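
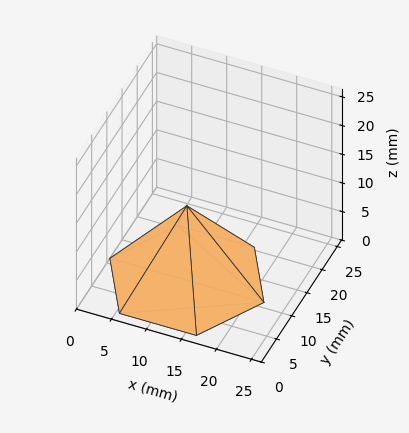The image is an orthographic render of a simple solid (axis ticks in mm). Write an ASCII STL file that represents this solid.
Reading the render: the shape is a regular 6-sided pyramid, base circumscribed radius ≈ 11 mm, apex at z ≈ 13 mm (dimensions read to the nearest mm from the axis ticks). For the STL, each face is triangulated and given an outward normal.

solid part
  facet normal 0.0000 0.0000 -1.0000
    outer loop
      vertex 5.50 20.53 0.00
      vertex 16.50 20.53 0.00
      vertex 22.00 11.00 0.00
    endloop
  endfacet
  facet normal 0.0000 0.0000 -1.0000
    outer loop
      vertex 0.00 11.00 0.00
      vertex 5.50 20.53 0.00
      vertex 22.00 11.00 0.00
    endloop
  endfacet
  facet normal 0.0000 0.0000 -1.0000
    outer loop
      vertex 5.50 1.47 0.00
      vertex 0.00 11.00 0.00
      vertex 22.00 11.00 0.00
    endloop
  endfacet
  facet normal 0.0000 0.0000 -1.0000
    outer loop
      vertex 16.50 1.47 0.00
      vertex 5.50 1.47 0.00
      vertex 22.00 11.00 0.00
    endloop
  endfacet
  facet normal 0.6986 0.4032 0.5911
    outer loop
      vertex 22.00 11.00 0.00
      vertex 16.50 20.53 0.00
      vertex 11.00 11.00 13.00
    endloop
  endfacet
  facet normal 0.0000 0.8065 0.5912
    outer loop
      vertex 16.50 20.53 0.00
      vertex 5.50 20.53 0.00
      vertex 11.00 11.00 13.00
    endloop
  endfacet
  facet normal -0.6986 0.4032 0.5911
    outer loop
      vertex 5.50 20.53 0.00
      vertex 0.00 11.00 0.00
      vertex 11.00 11.00 13.00
    endloop
  endfacet
  facet normal -0.6986 -0.4032 0.5911
    outer loop
      vertex 0.00 11.00 0.00
      vertex 5.50 1.47 0.00
      vertex 11.00 11.00 13.00
    endloop
  endfacet
  facet normal 0.0000 -0.8065 0.5912
    outer loop
      vertex 5.50 1.47 0.00
      vertex 16.50 1.47 0.00
      vertex 11.00 11.00 13.00
    endloop
  endfacet
  facet normal 0.6986 -0.4032 0.5911
    outer loop
      vertex 16.50 1.47 0.00
      vertex 22.00 11.00 0.00
      vertex 11.00 11.00 13.00
    endloop
  endfacet
endsolid part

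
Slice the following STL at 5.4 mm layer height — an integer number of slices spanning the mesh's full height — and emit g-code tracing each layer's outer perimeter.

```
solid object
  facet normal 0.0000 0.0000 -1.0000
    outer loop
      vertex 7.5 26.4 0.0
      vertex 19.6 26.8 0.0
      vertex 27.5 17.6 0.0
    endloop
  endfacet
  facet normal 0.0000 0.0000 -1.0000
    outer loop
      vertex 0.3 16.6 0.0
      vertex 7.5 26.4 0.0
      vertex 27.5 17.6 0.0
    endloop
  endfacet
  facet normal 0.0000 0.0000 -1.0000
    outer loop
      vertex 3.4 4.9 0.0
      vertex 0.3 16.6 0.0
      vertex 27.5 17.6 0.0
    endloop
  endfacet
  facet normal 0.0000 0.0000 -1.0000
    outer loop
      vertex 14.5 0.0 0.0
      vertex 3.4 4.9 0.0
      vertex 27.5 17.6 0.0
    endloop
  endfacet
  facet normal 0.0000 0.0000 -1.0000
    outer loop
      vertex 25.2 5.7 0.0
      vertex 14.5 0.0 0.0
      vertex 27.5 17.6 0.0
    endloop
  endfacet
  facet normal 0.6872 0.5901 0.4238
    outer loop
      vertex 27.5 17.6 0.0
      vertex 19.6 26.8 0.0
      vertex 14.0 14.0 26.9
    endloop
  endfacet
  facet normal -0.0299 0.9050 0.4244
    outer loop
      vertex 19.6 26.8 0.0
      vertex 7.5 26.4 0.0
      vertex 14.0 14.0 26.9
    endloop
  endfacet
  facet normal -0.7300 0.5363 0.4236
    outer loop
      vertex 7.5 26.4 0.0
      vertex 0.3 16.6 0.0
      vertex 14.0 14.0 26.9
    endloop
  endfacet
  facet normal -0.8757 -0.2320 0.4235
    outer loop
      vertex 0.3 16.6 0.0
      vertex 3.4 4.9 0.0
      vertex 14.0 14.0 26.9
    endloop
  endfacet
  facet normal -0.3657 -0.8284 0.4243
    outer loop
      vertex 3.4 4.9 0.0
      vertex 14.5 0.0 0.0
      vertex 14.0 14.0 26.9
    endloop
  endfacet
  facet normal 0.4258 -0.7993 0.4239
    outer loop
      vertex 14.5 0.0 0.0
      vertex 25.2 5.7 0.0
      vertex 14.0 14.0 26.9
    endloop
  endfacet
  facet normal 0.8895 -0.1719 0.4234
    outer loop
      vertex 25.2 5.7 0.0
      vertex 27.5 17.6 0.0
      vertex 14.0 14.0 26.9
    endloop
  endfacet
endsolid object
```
; perimeter-only toolpath
G21 ; units = mm
G90 ; absolute positioning
G28 ; home
; layer 1
G0 Z5.4
G0 X24.8 Y16.9
G1 X18.5 Y24.2
G1 X8.8 Y23.9
G1 X3.0 Y16.1
G1 X5.5 Y6.7
G1 X14.4 Y2.8
G1 X23.0 Y7.4
G1 X24.8 Y16.9
; layer 2
G0 Z10.8
G0 X22.1 Y16.2
G1 X17.4 Y21.7
G1 X10.1 Y21.4
G1 X5.8 Y15.6
G1 X7.6 Y8.5
G1 X14.3 Y5.6
G1 X20.7 Y9.0
G1 X22.1 Y16.2
; layer 3
G0 Z16.1
G0 X19.4 Y15.4
G1 X16.2 Y19.1
G1 X11.4 Y19.0
G1 X8.5 Y15.0
G1 X9.8 Y10.4
G1 X14.2 Y8.4
G1 X18.5 Y10.7
G1 X19.4 Y15.4
; layer 4
G0 Z21.5
G0 X16.7 Y14.7
G1 X15.1 Y16.6
G1 X12.7 Y16.5
G1 X11.3 Y14.5
G1 X11.9 Y12.2
G1 X14.1 Y11.2
G1 X16.2 Y12.3
G1 X16.7 Y14.7
M2 ; end

The solid is a regular 7-sided pyramid, base circumscribed radius ≈ 14 mm, apex at z ≈ 26.9 mm. Slicing at Δz = 5.4 mm — 5 equal slices spanning the solid's height, so layer i sits at z = i·h/5 — gives 4 non-empty perimeters. Each is a 7-segment closed polygon; G0 lifts to the layer z and rapids to the start vertex, then G1 traces the edges. The cross-section shrinks linearly with z (the slice at the apex is degenerate and omitted).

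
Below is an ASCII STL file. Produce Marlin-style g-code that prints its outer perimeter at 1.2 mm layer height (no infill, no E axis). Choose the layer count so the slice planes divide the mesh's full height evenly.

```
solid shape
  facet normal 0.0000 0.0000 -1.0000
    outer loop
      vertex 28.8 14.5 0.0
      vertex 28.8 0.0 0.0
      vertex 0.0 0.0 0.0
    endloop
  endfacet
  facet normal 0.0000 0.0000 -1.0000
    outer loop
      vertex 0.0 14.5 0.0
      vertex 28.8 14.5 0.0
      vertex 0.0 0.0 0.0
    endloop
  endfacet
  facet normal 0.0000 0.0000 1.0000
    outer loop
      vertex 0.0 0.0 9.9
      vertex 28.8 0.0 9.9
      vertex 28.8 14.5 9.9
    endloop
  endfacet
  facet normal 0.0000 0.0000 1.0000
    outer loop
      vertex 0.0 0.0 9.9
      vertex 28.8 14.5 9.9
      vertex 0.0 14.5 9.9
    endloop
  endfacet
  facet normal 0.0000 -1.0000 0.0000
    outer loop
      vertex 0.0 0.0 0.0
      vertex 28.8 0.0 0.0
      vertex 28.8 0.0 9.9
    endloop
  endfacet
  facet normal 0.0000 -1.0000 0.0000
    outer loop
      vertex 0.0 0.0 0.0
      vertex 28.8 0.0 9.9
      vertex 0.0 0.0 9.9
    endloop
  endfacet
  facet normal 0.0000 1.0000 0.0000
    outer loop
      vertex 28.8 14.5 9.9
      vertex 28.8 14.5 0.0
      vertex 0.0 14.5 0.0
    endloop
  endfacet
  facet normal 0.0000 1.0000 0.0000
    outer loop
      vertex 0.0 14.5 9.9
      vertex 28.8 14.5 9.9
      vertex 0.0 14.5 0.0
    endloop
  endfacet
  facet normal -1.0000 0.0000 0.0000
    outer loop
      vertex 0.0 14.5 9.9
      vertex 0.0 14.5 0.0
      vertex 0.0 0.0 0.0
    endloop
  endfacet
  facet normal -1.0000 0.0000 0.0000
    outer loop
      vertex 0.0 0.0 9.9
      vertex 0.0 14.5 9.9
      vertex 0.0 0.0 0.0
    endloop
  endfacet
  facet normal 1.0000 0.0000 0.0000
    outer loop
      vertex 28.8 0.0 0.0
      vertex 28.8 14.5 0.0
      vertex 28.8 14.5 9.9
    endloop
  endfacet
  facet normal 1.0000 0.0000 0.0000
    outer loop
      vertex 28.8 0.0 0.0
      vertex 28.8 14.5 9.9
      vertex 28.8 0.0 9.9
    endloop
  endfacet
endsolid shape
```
; perimeter-only toolpath
G21 ; units = mm
G90 ; absolute positioning
G28 ; home
; layer 1
G0 Z1.2
G0 X0.0 Y0.0
G1 X28.8 Y0.0
G1 X28.8 Y14.5
G1 X0.0 Y14.5
G1 X0.0 Y0.0
; layer 2
G0 Z2.5
G0 X0.0 Y0.0
G1 X28.8 Y0.0
G1 X28.8 Y14.5
G1 X0.0 Y14.5
G1 X0.0 Y0.0
; layer 3
G0 Z3.7
G0 X0.0 Y0.0
G1 X28.8 Y0.0
G1 X28.8 Y14.5
G1 X0.0 Y14.5
G1 X0.0 Y0.0
; layer 4
G0 Z5.0
G0 X0.0 Y0.0
G1 X28.8 Y0.0
G1 X28.8 Y14.5
G1 X0.0 Y14.5
G1 X0.0 Y0.0
; layer 5
G0 Z6.2
G0 X0.0 Y0.0
G1 X28.8 Y0.0
G1 X28.8 Y14.5
G1 X0.0 Y14.5
G1 X0.0 Y0.0
; layer 6
G0 Z7.4
G0 X0.0 Y0.0
G1 X28.8 Y0.0
G1 X28.8 Y14.5
G1 X0.0 Y14.5
G1 X0.0 Y0.0
; layer 7
G0 Z8.7
G0 X0.0 Y0.0
G1 X28.8 Y0.0
G1 X28.8 Y14.5
G1 X0.0 Y14.5
G1 X0.0 Y0.0
; layer 8
G0 Z9.9
G0 X0.0 Y0.0
G1 X28.8 Y0.0
G1 X28.8 Y14.5
G1 X0.0 Y14.5
G1 X0.0 Y0.0
M2 ; end

The solid is a rectangular box, roughly 28.8 × 14.5 mm footprint and 9.9 mm tall. Slicing at Δz = 1.2 mm — 8 equal slices spanning the solid's height, so layer i sits at z = i·h/8 — gives 8 non-empty perimeters. Each is a 4-segment closed polygon; G0 lifts to the layer z and rapids to the start vertex, then G1 traces the edges.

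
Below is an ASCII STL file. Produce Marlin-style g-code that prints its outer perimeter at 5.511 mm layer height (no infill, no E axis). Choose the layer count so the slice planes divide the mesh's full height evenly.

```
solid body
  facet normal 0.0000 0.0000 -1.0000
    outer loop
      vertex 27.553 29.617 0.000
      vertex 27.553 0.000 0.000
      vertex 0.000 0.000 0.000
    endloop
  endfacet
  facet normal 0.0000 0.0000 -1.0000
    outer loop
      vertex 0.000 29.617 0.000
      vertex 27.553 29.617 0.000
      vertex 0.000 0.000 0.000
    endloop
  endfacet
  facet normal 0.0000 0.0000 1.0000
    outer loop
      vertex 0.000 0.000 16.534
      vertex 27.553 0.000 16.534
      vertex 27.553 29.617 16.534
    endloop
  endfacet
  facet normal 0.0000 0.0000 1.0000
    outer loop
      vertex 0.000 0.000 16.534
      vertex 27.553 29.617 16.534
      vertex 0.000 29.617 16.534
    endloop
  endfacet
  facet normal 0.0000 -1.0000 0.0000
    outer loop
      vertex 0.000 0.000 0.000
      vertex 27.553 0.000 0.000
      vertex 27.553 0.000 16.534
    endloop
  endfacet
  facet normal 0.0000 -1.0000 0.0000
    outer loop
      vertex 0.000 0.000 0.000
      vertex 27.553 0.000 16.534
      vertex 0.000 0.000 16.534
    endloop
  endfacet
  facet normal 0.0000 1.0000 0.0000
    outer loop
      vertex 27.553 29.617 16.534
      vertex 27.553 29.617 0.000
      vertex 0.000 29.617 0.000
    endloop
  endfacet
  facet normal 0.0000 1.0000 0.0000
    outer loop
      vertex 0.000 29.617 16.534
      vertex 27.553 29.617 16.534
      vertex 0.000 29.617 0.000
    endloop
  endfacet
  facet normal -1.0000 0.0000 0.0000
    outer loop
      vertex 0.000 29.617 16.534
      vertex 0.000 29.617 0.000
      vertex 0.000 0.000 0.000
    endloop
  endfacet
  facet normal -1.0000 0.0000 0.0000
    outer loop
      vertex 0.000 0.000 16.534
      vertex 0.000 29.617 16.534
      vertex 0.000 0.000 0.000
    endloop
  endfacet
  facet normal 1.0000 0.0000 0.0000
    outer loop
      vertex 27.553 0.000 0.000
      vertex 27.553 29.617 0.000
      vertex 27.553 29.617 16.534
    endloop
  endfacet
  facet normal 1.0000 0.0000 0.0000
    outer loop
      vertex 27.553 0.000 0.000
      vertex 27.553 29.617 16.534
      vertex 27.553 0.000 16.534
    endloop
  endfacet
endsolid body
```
; perimeter-only toolpath
G21 ; units = mm
G90 ; absolute positioning
G28 ; home
; layer 1
G0 Z5.511
G0 X0.000 Y0.000
G1 X27.553 Y0.000
G1 X27.553 Y29.617
G1 X0.000 Y29.617
G1 X0.000 Y0.000
; layer 2
G0 Z11.023
G0 X0.000 Y0.000
G1 X27.553 Y0.000
G1 X27.553 Y29.617
G1 X0.000 Y29.617
G1 X0.000 Y0.000
; layer 3
G0 Z16.534
G0 X0.000 Y0.000
G1 X27.553 Y0.000
G1 X27.553 Y29.617
G1 X0.000 Y29.617
G1 X0.000 Y0.000
M2 ; end

The solid is a rectangular box, roughly 27.6 × 29.6 mm footprint and 16.5 mm tall. Slicing at Δz = 5.511 mm — 3 equal slices spanning the solid's height, so layer i sits at z = i·h/3 — gives 3 non-empty perimeters. Each is a 4-segment closed polygon; G0 lifts to the layer z and rapids to the start vertex, then G1 traces the edges.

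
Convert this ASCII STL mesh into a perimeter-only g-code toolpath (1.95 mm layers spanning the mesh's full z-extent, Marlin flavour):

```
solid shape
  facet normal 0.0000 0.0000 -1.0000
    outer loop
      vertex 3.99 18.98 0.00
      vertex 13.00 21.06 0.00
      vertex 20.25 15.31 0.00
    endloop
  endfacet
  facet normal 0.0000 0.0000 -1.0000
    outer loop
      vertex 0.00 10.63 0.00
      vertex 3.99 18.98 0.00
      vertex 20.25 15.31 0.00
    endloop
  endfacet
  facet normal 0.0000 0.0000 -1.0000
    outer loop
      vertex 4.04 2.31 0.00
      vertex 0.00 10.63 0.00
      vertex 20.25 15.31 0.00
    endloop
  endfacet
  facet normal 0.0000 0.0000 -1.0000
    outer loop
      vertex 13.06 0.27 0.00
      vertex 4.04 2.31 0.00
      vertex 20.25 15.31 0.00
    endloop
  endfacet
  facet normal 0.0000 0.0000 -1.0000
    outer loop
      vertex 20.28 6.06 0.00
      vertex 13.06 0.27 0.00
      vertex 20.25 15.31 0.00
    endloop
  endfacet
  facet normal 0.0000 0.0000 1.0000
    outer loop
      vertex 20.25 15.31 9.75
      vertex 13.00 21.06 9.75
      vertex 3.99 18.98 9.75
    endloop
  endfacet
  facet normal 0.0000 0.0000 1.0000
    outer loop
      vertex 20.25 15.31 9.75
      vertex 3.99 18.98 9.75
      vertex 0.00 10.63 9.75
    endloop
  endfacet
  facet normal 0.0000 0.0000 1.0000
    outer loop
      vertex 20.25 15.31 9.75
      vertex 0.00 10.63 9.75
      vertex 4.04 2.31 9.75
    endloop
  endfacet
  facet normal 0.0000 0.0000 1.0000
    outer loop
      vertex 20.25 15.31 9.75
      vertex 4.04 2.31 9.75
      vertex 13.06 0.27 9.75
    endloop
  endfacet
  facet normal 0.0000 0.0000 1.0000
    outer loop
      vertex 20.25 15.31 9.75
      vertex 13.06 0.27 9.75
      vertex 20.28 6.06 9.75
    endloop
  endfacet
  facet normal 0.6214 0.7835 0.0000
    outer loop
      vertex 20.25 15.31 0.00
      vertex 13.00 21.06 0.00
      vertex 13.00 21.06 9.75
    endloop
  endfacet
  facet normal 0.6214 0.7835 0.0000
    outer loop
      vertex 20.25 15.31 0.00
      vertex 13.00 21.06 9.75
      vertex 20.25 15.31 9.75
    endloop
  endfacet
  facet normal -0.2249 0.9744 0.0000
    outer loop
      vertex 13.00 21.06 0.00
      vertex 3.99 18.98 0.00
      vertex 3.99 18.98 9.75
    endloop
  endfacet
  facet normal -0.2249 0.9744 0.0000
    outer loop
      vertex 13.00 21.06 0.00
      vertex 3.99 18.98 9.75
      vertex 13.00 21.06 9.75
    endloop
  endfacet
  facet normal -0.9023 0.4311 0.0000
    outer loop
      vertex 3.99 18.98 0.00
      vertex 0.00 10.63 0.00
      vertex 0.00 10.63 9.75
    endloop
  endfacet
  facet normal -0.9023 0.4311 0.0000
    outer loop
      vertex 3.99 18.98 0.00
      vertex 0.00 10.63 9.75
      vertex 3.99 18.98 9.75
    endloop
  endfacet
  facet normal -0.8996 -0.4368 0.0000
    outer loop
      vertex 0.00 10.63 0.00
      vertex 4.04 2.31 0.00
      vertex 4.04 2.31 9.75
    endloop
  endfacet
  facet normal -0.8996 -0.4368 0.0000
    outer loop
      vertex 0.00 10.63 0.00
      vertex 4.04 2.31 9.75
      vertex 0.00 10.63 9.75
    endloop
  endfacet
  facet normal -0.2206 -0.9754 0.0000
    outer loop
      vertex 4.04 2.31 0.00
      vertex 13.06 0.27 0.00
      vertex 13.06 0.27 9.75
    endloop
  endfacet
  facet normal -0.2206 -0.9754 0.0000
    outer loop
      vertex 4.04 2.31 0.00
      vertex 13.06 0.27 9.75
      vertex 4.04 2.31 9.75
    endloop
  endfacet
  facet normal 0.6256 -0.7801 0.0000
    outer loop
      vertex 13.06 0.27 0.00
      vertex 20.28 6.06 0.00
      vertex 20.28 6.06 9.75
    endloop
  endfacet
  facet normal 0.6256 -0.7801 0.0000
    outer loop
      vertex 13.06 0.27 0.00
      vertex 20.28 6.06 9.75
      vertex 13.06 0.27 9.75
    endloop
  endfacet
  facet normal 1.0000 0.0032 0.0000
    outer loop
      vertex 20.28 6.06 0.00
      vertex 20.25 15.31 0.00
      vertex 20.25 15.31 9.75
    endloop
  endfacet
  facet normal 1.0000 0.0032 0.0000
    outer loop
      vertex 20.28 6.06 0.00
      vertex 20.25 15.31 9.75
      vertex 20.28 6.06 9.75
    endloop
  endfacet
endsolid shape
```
; perimeter-only toolpath
G21 ; units = mm
G90 ; absolute positioning
G28 ; home
; layer 1
G0 Z1.95
G0 X20.25 Y15.31
G1 X13.00 Y21.06
G1 X3.99 Y18.98
G1 X0.00 Y10.63
G1 X4.04 Y2.31
G1 X13.06 Y0.27
G1 X20.28 Y6.06
G1 X20.25 Y15.31
; layer 2
G0 Z3.90
G0 X20.25 Y15.31
G1 X13.00 Y21.06
G1 X3.99 Y18.98
G1 X0.00 Y10.63
G1 X4.04 Y2.31
G1 X13.06 Y0.27
G1 X20.28 Y6.06
G1 X20.25 Y15.31
; layer 3
G0 Z5.85
G0 X20.25 Y15.31
G1 X13.00 Y21.06
G1 X3.99 Y18.98
G1 X0.00 Y10.63
G1 X4.04 Y2.31
G1 X13.06 Y0.27
G1 X20.28 Y6.06
G1 X20.25 Y15.31
; layer 4
G0 Z7.80
G0 X20.25 Y15.31
G1 X13.00 Y21.06
G1 X3.99 Y18.98
G1 X0.00 Y10.63
G1 X4.04 Y2.31
G1 X13.06 Y0.27
G1 X20.28 Y6.06
G1 X20.25 Y15.31
; layer 5
G0 Z9.75
G0 X20.25 Y15.31
G1 X13.00 Y21.06
G1 X3.99 Y18.98
G1 X0.00 Y10.63
G1 X4.04 Y2.31
G1 X13.06 Y0.27
G1 X20.28 Y6.06
G1 X20.25 Y15.31
M2 ; end

The solid is a regular 7-sided prism (a cylinder approximated with 7 flat sides), circumscribed radius ≈ 10.7 mm, height ≈ 9.75 mm. Slicing at Δz = 1.95 mm — 5 equal slices spanning the solid's height, so layer i sits at z = i·h/5 — gives 5 non-empty perimeters. Each is a 7-segment closed polygon; G0 lifts to the layer z and rapids to the start vertex, then G1 traces the edges.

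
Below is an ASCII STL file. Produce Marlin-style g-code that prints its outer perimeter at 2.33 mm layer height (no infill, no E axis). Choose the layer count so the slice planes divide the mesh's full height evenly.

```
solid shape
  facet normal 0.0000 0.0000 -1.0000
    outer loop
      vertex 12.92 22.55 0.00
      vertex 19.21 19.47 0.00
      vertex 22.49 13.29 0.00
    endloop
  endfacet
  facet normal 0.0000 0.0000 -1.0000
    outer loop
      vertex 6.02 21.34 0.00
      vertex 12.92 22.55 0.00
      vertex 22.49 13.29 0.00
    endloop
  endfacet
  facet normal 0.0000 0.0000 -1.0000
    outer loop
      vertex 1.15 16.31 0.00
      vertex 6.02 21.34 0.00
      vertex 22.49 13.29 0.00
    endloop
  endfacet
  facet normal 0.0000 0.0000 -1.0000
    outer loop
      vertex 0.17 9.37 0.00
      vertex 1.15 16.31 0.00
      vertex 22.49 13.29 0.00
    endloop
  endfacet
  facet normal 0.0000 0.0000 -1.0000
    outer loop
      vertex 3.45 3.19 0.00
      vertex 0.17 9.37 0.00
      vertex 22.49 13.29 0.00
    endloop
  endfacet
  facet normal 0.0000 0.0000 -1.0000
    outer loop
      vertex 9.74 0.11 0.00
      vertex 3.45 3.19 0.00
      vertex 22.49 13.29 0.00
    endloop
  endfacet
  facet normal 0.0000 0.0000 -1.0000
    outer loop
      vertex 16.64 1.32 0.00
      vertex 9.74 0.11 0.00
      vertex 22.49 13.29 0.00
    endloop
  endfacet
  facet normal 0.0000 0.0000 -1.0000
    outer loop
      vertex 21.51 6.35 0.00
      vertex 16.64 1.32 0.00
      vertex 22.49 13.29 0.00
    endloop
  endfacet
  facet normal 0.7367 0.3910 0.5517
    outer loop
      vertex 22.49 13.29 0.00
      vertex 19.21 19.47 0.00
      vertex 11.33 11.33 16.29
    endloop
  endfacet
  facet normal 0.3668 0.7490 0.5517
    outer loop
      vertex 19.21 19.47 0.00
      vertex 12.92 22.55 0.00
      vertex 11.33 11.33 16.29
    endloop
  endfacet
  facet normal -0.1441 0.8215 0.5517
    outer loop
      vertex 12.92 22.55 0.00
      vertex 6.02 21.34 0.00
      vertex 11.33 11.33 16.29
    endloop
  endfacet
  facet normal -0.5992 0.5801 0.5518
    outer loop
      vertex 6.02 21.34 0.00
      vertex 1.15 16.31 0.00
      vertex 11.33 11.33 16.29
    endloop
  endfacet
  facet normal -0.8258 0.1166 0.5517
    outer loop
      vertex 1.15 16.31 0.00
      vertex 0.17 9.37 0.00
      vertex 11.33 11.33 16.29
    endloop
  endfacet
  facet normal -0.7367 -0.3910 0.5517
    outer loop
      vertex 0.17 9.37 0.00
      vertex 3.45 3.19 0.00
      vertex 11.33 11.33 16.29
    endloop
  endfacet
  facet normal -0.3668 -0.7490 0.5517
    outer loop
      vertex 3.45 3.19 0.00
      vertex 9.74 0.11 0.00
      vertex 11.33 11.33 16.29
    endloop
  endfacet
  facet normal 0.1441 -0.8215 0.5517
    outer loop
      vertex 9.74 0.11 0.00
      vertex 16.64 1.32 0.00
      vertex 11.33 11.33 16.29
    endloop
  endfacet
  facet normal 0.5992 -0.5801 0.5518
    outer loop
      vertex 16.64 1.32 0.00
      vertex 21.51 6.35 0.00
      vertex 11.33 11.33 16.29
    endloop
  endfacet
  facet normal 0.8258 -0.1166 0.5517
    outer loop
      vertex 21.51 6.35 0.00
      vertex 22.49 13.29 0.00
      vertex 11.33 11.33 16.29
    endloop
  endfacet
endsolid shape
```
; perimeter-only toolpath
G21 ; units = mm
G90 ; absolute positioning
G28 ; home
; layer 1
G0 Z2.33
G0 X20.90 Y13.01
G1 X18.08 Y18.31
G1 X12.69 Y20.95
G1 X6.78 Y19.91
G1 X2.60 Y15.60
G1 X1.76 Y9.65
G1 X4.58 Y4.35
G1 X9.97 Y1.71
G1 X15.88 Y2.75
G1 X20.06 Y7.06
G1 X20.90 Y13.01
; layer 2
G0 Z4.65
G0 X19.30 Y12.73
G1 X16.96 Y17.14
G1 X12.47 Y19.34
G1 X7.54 Y18.48
G1 X4.06 Y14.89
G1 X3.36 Y9.93
G1 X5.70 Y5.52
G1 X10.19 Y3.32
G1 X15.12 Y4.18
G1 X18.60 Y7.77
G1 X19.30 Y12.73
; layer 3
G0 Z6.98
G0 X17.71 Y12.45
G1 X15.83 Y15.98
G1 X12.24 Y17.74
G1 X8.30 Y17.05
G1 X5.51 Y14.18
G1 X4.95 Y10.21
G1 X6.83 Y6.68
G1 X10.42 Y4.92
G1 X14.36 Y5.61
G1 X17.15 Y8.48
G1 X17.71 Y12.45
; layer 4
G0 Z9.31
G0 X16.11 Y12.17
G1 X14.71 Y14.82
G1 X12.01 Y16.14
G1 X9.05 Y15.62
G1 X6.97 Y13.46
G1 X6.55 Y10.49
G1 X7.95 Y7.84
G1 X10.65 Y6.52
G1 X13.61 Y7.04
G1 X15.69 Y9.20
G1 X16.11 Y12.17
; layer 5
G0 Z11.64
G0 X14.52 Y11.89
G1 X13.58 Y13.66
G1 X11.78 Y14.54
G1 X9.81 Y14.19
G1 X8.42 Y12.75
G1 X8.14 Y10.77
G1 X9.08 Y9.00
G1 X10.88 Y8.12
G1 X12.85 Y8.47
G1 X14.24 Y9.91
G1 X14.52 Y11.89
; layer 6
G0 Z13.96
G0 X12.92 Y11.61
G1 X12.46 Y12.49
G1 X11.56 Y12.93
G1 X10.57 Y12.76
G1 X9.88 Y12.04
G1 X9.74 Y11.05
G1 X10.20 Y10.17
G1 X11.10 Y9.73
G1 X12.09 Y9.90
G1 X12.78 Y10.62
G1 X12.92 Y11.61
M2 ; end

The solid is a regular 10-sided pyramid, base circumscribed radius ≈ 11.3 mm, apex at z ≈ 16.3 mm. Slicing at Δz = 2.33 mm — 7 equal slices spanning the solid's height, so layer i sits at z = i·h/7 — gives 6 non-empty perimeters. Each is a 10-segment closed polygon; G0 lifts to the layer z and rapids to the start vertex, then G1 traces the edges. The cross-section shrinks linearly with z (the slice at the apex is degenerate and omitted).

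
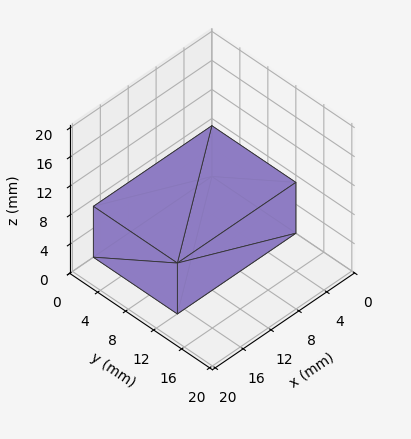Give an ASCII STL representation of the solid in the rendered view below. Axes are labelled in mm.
Reading the render: the shape is a rectangular box, roughly 17 × 12 mm footprint and 7 mm tall (dimensions read to the nearest mm from the axis ticks). For the STL, each face is triangulated and given an outward normal.

solid part
  facet normal 0.0000 0.0000 -1.0000
    outer loop
      vertex 17.00 12.00 0.00
      vertex 17.00 0.00 0.00
      vertex 0.00 0.00 0.00
    endloop
  endfacet
  facet normal 0.0000 0.0000 -1.0000
    outer loop
      vertex 0.00 12.00 0.00
      vertex 17.00 12.00 0.00
      vertex 0.00 0.00 0.00
    endloop
  endfacet
  facet normal 0.0000 0.0000 1.0000
    outer loop
      vertex 0.00 0.00 7.00
      vertex 17.00 0.00 7.00
      vertex 17.00 12.00 7.00
    endloop
  endfacet
  facet normal 0.0000 0.0000 1.0000
    outer loop
      vertex 0.00 0.00 7.00
      vertex 17.00 12.00 7.00
      vertex 0.00 12.00 7.00
    endloop
  endfacet
  facet normal 0.0000 -1.0000 0.0000
    outer loop
      vertex 0.00 0.00 0.00
      vertex 17.00 0.00 0.00
      vertex 17.00 0.00 7.00
    endloop
  endfacet
  facet normal 0.0000 -1.0000 0.0000
    outer loop
      vertex 0.00 0.00 0.00
      vertex 17.00 0.00 7.00
      vertex 0.00 0.00 7.00
    endloop
  endfacet
  facet normal 0.0000 1.0000 0.0000
    outer loop
      vertex 17.00 12.00 7.00
      vertex 17.00 12.00 0.00
      vertex 0.00 12.00 0.00
    endloop
  endfacet
  facet normal 0.0000 1.0000 0.0000
    outer loop
      vertex 0.00 12.00 7.00
      vertex 17.00 12.00 7.00
      vertex 0.00 12.00 0.00
    endloop
  endfacet
  facet normal -1.0000 0.0000 0.0000
    outer loop
      vertex 0.00 12.00 7.00
      vertex 0.00 12.00 0.00
      vertex 0.00 0.00 0.00
    endloop
  endfacet
  facet normal -1.0000 0.0000 0.0000
    outer loop
      vertex 0.00 0.00 7.00
      vertex 0.00 12.00 7.00
      vertex 0.00 0.00 0.00
    endloop
  endfacet
  facet normal 1.0000 0.0000 0.0000
    outer loop
      vertex 17.00 0.00 0.00
      vertex 17.00 12.00 0.00
      vertex 17.00 12.00 7.00
    endloop
  endfacet
  facet normal 1.0000 0.0000 0.0000
    outer loop
      vertex 17.00 0.00 0.00
      vertex 17.00 12.00 7.00
      vertex 17.00 0.00 7.00
    endloop
  endfacet
endsolid part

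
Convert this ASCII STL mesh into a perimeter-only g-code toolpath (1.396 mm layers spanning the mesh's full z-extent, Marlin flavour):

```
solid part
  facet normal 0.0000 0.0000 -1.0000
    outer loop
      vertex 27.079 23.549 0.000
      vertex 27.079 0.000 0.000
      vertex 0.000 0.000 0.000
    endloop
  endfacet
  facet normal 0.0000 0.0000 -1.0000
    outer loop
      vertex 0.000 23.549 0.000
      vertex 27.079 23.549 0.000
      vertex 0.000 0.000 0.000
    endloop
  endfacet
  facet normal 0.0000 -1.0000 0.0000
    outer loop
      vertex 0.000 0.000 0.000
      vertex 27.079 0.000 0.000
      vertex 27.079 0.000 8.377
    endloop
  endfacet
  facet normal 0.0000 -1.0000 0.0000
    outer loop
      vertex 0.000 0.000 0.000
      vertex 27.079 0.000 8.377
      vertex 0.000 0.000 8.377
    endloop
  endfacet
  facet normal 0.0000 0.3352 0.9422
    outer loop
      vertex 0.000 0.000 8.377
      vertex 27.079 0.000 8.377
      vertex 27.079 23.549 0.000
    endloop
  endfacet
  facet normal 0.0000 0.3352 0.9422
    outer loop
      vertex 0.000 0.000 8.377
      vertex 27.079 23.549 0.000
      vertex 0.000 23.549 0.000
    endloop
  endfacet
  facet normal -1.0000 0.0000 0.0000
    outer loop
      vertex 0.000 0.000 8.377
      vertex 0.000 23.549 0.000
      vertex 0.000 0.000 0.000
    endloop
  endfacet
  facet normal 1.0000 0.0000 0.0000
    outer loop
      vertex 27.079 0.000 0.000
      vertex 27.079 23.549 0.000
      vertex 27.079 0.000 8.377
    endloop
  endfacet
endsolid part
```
; perimeter-only toolpath
G21 ; units = mm
G90 ; absolute positioning
G28 ; home
; layer 1
G0 Z1.396
G0 X0.000 Y0.000
G1 X27.079 Y0.000
G1 X27.079 Y19.624
G1 X0.000 Y19.624
G1 X0.000 Y0.000
; layer 2
G0 Z2.792
G0 X0.000 Y0.000
G1 X27.079 Y0.000
G1 X27.079 Y15.699
G1 X0.000 Y15.699
G1 X0.000 Y0.000
; layer 3
G0 Z4.189
G0 X0.000 Y0.000
G1 X27.079 Y0.000
G1 X27.079 Y11.774
G1 X0.000 Y11.774
G1 X0.000 Y0.000
; layer 4
G0 Z5.585
G0 X0.000 Y0.000
G1 X27.079 Y0.000
G1 X27.079 Y7.850
G1 X0.000 Y7.850
G1 X0.000 Y0.000
; layer 5
G0 Z6.981
G0 X0.000 Y0.000
G1 X27.079 Y0.000
G1 X27.079 Y3.925
G1 X0.000 Y3.925
G1 X0.000 Y0.000
M2 ; end

The solid is a wedge (ramp): 27.1 × 23.5 mm base, rising to 8.38 mm along the y=0 edge and sloping linearly to z=0 at y=23.5. Slicing at Δz = 1.396 mm — 6 equal slices spanning the solid's height, so layer i sits at z = i·h/6 — gives 5 non-empty perimeters. Each is a 4-segment closed polygon; G0 lifts to the layer z and rapids to the start vertex, then G1 traces the edges. The cross-section shrinks linearly with z (the slice at the apex is degenerate and omitted).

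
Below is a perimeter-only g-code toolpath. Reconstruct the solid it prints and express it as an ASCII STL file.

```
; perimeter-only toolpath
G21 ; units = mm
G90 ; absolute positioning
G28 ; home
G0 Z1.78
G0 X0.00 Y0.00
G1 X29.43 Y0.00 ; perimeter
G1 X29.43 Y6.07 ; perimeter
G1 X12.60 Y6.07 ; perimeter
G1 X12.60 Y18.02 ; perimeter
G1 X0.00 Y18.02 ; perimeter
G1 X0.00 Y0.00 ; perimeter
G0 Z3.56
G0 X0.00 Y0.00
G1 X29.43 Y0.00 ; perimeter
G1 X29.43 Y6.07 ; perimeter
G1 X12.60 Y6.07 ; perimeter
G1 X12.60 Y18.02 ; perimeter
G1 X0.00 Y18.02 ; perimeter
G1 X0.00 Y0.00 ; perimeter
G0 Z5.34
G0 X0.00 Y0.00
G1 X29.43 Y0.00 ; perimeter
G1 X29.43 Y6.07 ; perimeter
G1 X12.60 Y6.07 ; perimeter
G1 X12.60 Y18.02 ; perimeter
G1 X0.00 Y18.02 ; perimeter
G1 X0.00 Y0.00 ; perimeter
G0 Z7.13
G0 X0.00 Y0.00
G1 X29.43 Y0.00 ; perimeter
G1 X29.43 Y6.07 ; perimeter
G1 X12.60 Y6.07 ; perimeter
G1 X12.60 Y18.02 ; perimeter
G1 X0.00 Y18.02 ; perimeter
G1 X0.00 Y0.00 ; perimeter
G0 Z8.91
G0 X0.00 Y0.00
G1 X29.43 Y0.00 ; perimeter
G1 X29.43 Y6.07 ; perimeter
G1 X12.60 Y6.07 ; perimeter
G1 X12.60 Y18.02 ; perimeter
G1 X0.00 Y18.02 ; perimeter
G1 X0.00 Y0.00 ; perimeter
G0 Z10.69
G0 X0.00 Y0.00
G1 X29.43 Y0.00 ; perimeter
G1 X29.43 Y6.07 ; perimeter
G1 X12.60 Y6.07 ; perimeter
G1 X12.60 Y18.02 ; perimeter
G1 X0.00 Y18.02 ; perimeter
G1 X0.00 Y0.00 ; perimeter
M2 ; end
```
solid part
  facet normal 0.0000 0.0000 -1.0000
    outer loop
      vertex 29.43 6.07 0.00
      vertex 29.43 0.00 0.00
      vertex 0.00 0.00 0.00
    endloop
  endfacet
  facet normal 0.0000 0.0000 -1.0000
    outer loop
      vertex 12.60 6.07 0.00
      vertex 29.43 6.07 0.00
      vertex 0.00 0.00 0.00
    endloop
  endfacet
  facet normal 0.0000 0.0000 -1.0000
    outer loop
      vertex 12.60 18.02 0.00
      vertex 12.60 6.07 0.00
      vertex 0.00 0.00 0.00
    endloop
  endfacet
  facet normal 0.0000 0.0000 -1.0000
    outer loop
      vertex 0.00 18.02 0.00
      vertex 12.60 18.02 0.00
      vertex 0.00 0.00 0.00
    endloop
  endfacet
  facet normal 0.0000 0.0000 1.0000
    outer loop
      vertex 0.00 0.00 10.69
      vertex 29.43 0.00 10.69
      vertex 29.43 6.07 10.69
    endloop
  endfacet
  facet normal 0.0000 0.0000 1.0000
    outer loop
      vertex 0.00 0.00 10.69
      vertex 29.43 6.07 10.69
      vertex 12.60 6.07 10.69
    endloop
  endfacet
  facet normal 0.0000 0.0000 1.0000
    outer loop
      vertex 0.00 0.00 10.69
      vertex 12.60 6.07 10.69
      vertex 12.60 18.02 10.69
    endloop
  endfacet
  facet normal 0.0000 0.0000 1.0000
    outer loop
      vertex 0.00 0.00 10.69
      vertex 12.60 18.02 10.69
      vertex 0.00 18.02 10.69
    endloop
  endfacet
  facet normal 0.0000 -1.0000 0.0000
    outer loop
      vertex 0.00 0.00 0.00
      vertex 29.43 0.00 0.00
      vertex 29.43 0.00 10.69
    endloop
  endfacet
  facet normal 0.0000 -1.0000 0.0000
    outer loop
      vertex 0.00 0.00 0.00
      vertex 29.43 0.00 10.69
      vertex 0.00 0.00 10.69
    endloop
  endfacet
  facet normal 1.0000 0.0000 0.0000
    outer loop
      vertex 29.43 0.00 0.00
      vertex 29.43 6.07 0.00
      vertex 29.43 6.07 10.69
    endloop
  endfacet
  facet normal 1.0000 0.0000 0.0000
    outer loop
      vertex 29.43 0.00 0.00
      vertex 29.43 6.07 10.69
      vertex 29.43 0.00 10.69
    endloop
  endfacet
  facet normal 0.0000 1.0000 0.0000
    outer loop
      vertex 29.43 6.07 0.00
      vertex 12.60 6.07 0.00
      vertex 12.60 6.07 10.69
    endloop
  endfacet
  facet normal 0.0000 1.0000 0.0000
    outer loop
      vertex 29.43 6.07 0.00
      vertex 12.60 6.07 10.69
      vertex 29.43 6.07 10.69
    endloop
  endfacet
  facet normal 1.0000 0.0000 0.0000
    outer loop
      vertex 12.60 6.07 0.00
      vertex 12.60 18.02 0.00
      vertex 12.60 18.02 10.69
    endloop
  endfacet
  facet normal 1.0000 0.0000 0.0000
    outer loop
      vertex 12.60 6.07 0.00
      vertex 12.60 18.02 10.69
      vertex 12.60 6.07 10.69
    endloop
  endfacet
  facet normal 0.0000 1.0000 0.0000
    outer loop
      vertex 12.60 18.02 0.00
      vertex 0.00 18.02 0.00
      vertex 0.00 18.02 10.69
    endloop
  endfacet
  facet normal 0.0000 1.0000 0.0000
    outer loop
      vertex 12.60 18.02 0.00
      vertex 0.00 18.02 10.69
      vertex 12.60 18.02 10.69
    endloop
  endfacet
  facet normal -1.0000 0.0000 0.0000
    outer loop
      vertex 0.00 18.02 0.00
      vertex 0.00 0.00 0.00
      vertex 0.00 0.00 10.69
    endloop
  endfacet
  facet normal -1.0000 0.0000 0.0000
    outer loop
      vertex 0.00 18.02 0.00
      vertex 0.00 0.00 10.69
      vertex 0.00 18.02 10.69
    endloop
  endfacet
endsolid part

The G0 Z moves step by Δz≈1.78 mm. Every layer's G1 loop is the same polygon, so the solid is a straight extrusion of it from z=0 to z≈10.7. Closing with flat bottom and top caps and triangulating gives 20 facets — an L-shaped prism: outer 29.4 × 18 mm, arm thicknesses ≈ 6.07 mm (horizontal) and 12.6 mm (vertical), extruded 10.7 mm in z.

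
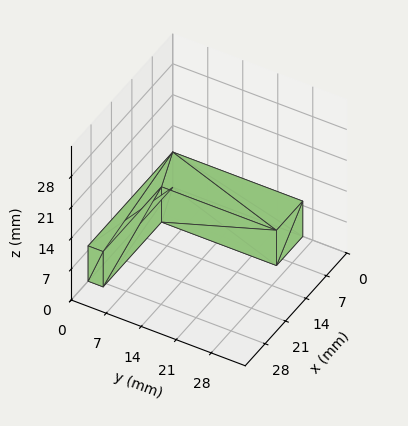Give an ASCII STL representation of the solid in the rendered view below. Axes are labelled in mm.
Reading the render: the shape is an L-shaped prism: outer 29 × 26 mm, arm thicknesses ≈ 3 mm (horizontal) and 9 mm (vertical), extruded 8 mm in z (dimensions read to the nearest mm from the axis ticks). For the STL, each face is triangulated and given an outward normal.

solid part
  facet normal 0.0000 0.0000 -1.0000
    outer loop
      vertex 29.00 3.00 0.00
      vertex 29.00 0.00 0.00
      vertex 0.00 0.00 0.00
    endloop
  endfacet
  facet normal 0.0000 0.0000 -1.0000
    outer loop
      vertex 9.00 3.00 0.00
      vertex 29.00 3.00 0.00
      vertex 0.00 0.00 0.00
    endloop
  endfacet
  facet normal 0.0000 0.0000 -1.0000
    outer loop
      vertex 9.00 26.00 0.00
      vertex 9.00 3.00 0.00
      vertex 0.00 0.00 0.00
    endloop
  endfacet
  facet normal 0.0000 0.0000 -1.0000
    outer loop
      vertex 0.00 26.00 0.00
      vertex 9.00 26.00 0.00
      vertex 0.00 0.00 0.00
    endloop
  endfacet
  facet normal 0.0000 0.0000 1.0000
    outer loop
      vertex 0.00 0.00 8.00
      vertex 29.00 0.00 8.00
      vertex 29.00 3.00 8.00
    endloop
  endfacet
  facet normal 0.0000 0.0000 1.0000
    outer loop
      vertex 0.00 0.00 8.00
      vertex 29.00 3.00 8.00
      vertex 9.00 3.00 8.00
    endloop
  endfacet
  facet normal 0.0000 0.0000 1.0000
    outer loop
      vertex 0.00 0.00 8.00
      vertex 9.00 3.00 8.00
      vertex 9.00 26.00 8.00
    endloop
  endfacet
  facet normal 0.0000 0.0000 1.0000
    outer loop
      vertex 0.00 0.00 8.00
      vertex 9.00 26.00 8.00
      vertex 0.00 26.00 8.00
    endloop
  endfacet
  facet normal 0.0000 -1.0000 0.0000
    outer loop
      vertex 0.00 0.00 0.00
      vertex 29.00 0.00 0.00
      vertex 29.00 0.00 8.00
    endloop
  endfacet
  facet normal 0.0000 -1.0000 0.0000
    outer loop
      vertex 0.00 0.00 0.00
      vertex 29.00 0.00 8.00
      vertex 0.00 0.00 8.00
    endloop
  endfacet
  facet normal 1.0000 0.0000 0.0000
    outer loop
      vertex 29.00 0.00 0.00
      vertex 29.00 3.00 0.00
      vertex 29.00 3.00 8.00
    endloop
  endfacet
  facet normal 1.0000 0.0000 0.0000
    outer loop
      vertex 29.00 0.00 0.00
      vertex 29.00 3.00 8.00
      vertex 29.00 0.00 8.00
    endloop
  endfacet
  facet normal 0.0000 1.0000 0.0000
    outer loop
      vertex 29.00 3.00 0.00
      vertex 9.00 3.00 0.00
      vertex 9.00 3.00 8.00
    endloop
  endfacet
  facet normal 0.0000 1.0000 0.0000
    outer loop
      vertex 29.00 3.00 0.00
      vertex 9.00 3.00 8.00
      vertex 29.00 3.00 8.00
    endloop
  endfacet
  facet normal 1.0000 0.0000 0.0000
    outer loop
      vertex 9.00 3.00 0.00
      vertex 9.00 26.00 0.00
      vertex 9.00 26.00 8.00
    endloop
  endfacet
  facet normal 1.0000 0.0000 0.0000
    outer loop
      vertex 9.00 3.00 0.00
      vertex 9.00 26.00 8.00
      vertex 9.00 3.00 8.00
    endloop
  endfacet
  facet normal 0.0000 1.0000 0.0000
    outer loop
      vertex 9.00 26.00 0.00
      vertex 0.00 26.00 0.00
      vertex 0.00 26.00 8.00
    endloop
  endfacet
  facet normal 0.0000 1.0000 0.0000
    outer loop
      vertex 9.00 26.00 0.00
      vertex 0.00 26.00 8.00
      vertex 9.00 26.00 8.00
    endloop
  endfacet
  facet normal -1.0000 0.0000 0.0000
    outer loop
      vertex 0.00 26.00 0.00
      vertex 0.00 0.00 0.00
      vertex 0.00 0.00 8.00
    endloop
  endfacet
  facet normal -1.0000 0.0000 0.0000
    outer loop
      vertex 0.00 26.00 0.00
      vertex 0.00 0.00 8.00
      vertex 0.00 26.00 8.00
    endloop
  endfacet
endsolid part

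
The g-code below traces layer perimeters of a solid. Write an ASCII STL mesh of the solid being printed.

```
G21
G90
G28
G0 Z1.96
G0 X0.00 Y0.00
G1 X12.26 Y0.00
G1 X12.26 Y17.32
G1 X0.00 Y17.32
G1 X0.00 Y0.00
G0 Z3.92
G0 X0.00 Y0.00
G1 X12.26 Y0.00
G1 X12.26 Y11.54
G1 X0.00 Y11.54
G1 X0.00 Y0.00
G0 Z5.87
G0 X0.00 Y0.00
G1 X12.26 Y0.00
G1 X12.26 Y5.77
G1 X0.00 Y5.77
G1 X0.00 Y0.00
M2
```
solid part
  facet normal 0.0000 0.0000 -1.0000
    outer loop
      vertex 12.26 23.09 0.00
      vertex 12.26 0.00 0.00
      vertex 0.00 0.00 0.00
    endloop
  endfacet
  facet normal 0.0000 0.0000 -1.0000
    outer loop
      vertex 0.00 23.09 0.00
      vertex 12.26 23.09 0.00
      vertex 0.00 0.00 0.00
    endloop
  endfacet
  facet normal 0.0000 -1.0000 0.0000
    outer loop
      vertex 0.00 0.00 0.00
      vertex 12.26 0.00 0.00
      vertex 12.26 0.00 7.83
    endloop
  endfacet
  facet normal 0.0000 -1.0000 0.0000
    outer loop
      vertex 0.00 0.00 0.00
      vertex 12.26 0.00 7.83
      vertex 0.00 0.00 7.83
    endloop
  endfacet
  facet normal 0.0000 0.3211 0.9470
    outer loop
      vertex 0.00 0.00 7.83
      vertex 12.26 0.00 7.83
      vertex 12.26 23.09 0.00
    endloop
  endfacet
  facet normal 0.0000 0.3211 0.9470
    outer loop
      vertex 0.00 0.00 7.83
      vertex 12.26 23.09 0.00
      vertex 0.00 23.09 0.00
    endloop
  endfacet
  facet normal -1.0000 0.0000 0.0000
    outer loop
      vertex 0.00 0.00 7.83
      vertex 0.00 23.09 0.00
      vertex 0.00 0.00 0.00
    endloop
  endfacet
  facet normal 1.0000 0.0000 0.0000
    outer loop
      vertex 12.26 0.00 0.00
      vertex 12.26 23.09 0.00
      vertex 12.26 0.00 7.83
    endloop
  endfacet
endsolid part

The G0 Z moves step by Δz≈1.96 mm. The G1 loops shrink linearly with z, so the solid tapers from its base footprint up to z≈7.83. Closing with a flat bottom cap and the tapered top and triangulating gives 8 facets — a wedge (ramp): 12.3 × 23.1 mm base, rising to 7.83 mm along the y=0 edge and sloping linearly to z=0 at y=23.1.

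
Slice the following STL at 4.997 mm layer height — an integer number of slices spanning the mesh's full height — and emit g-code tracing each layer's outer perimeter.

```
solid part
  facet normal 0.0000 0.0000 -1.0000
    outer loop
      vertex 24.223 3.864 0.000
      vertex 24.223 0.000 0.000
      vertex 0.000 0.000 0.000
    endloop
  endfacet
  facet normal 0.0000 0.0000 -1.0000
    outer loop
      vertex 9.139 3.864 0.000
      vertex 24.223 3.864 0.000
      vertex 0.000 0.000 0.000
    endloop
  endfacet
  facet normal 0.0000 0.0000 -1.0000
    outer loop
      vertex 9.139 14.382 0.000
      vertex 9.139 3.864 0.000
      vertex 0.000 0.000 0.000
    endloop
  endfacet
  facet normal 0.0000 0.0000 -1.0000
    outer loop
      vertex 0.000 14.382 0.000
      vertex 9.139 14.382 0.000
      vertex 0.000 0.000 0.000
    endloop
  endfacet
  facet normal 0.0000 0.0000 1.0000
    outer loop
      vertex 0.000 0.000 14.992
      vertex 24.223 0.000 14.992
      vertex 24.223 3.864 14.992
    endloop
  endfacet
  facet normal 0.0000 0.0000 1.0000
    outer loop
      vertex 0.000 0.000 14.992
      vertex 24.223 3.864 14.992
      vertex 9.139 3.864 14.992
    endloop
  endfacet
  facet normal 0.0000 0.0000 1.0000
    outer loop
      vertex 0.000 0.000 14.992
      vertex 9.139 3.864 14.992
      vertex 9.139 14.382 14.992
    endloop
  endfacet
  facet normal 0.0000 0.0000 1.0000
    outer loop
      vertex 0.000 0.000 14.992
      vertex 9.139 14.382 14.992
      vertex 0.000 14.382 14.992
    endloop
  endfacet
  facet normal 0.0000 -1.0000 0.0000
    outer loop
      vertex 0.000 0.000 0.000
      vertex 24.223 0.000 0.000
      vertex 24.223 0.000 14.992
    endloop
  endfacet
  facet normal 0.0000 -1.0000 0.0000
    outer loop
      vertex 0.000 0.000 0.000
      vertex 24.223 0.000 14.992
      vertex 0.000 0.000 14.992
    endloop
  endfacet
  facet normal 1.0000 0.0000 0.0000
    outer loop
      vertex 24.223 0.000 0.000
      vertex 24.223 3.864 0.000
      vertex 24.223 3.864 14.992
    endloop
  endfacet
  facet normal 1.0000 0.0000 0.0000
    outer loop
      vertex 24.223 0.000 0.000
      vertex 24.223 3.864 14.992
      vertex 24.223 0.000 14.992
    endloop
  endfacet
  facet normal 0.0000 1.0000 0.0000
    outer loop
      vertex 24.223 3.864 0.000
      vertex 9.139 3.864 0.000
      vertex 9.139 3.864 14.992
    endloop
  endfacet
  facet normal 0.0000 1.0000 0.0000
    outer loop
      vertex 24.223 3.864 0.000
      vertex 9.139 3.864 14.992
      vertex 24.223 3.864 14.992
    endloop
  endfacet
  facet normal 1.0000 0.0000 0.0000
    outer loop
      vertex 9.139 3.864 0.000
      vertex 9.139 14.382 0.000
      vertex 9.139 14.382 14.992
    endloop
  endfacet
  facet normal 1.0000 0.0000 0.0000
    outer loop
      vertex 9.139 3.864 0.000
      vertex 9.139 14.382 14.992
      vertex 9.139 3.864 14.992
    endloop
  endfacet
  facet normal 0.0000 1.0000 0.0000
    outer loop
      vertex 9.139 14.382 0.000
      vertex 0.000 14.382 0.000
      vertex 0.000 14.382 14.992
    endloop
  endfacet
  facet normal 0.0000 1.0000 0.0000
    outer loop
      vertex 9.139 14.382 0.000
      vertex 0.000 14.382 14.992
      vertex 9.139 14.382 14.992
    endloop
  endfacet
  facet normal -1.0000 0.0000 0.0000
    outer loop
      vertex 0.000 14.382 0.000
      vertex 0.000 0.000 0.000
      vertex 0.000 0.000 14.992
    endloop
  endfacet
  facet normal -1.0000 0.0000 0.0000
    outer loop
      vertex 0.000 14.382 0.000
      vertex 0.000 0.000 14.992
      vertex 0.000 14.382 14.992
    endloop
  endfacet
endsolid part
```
; perimeter-only toolpath
G21 ; units = mm
G90 ; absolute positioning
G28 ; home
; layer 1
G0 Z4.997
G0 X0.000 Y0.000
G1 X24.223 Y0.000
G1 X24.223 Y3.864
G1 X9.139 Y3.864
G1 X9.139 Y14.382
G1 X0.000 Y14.382
G1 X0.000 Y0.000
; layer 2
G0 Z9.995
G0 X0.000 Y0.000
G1 X24.223 Y0.000
G1 X24.223 Y3.864
G1 X9.139 Y3.864
G1 X9.139 Y14.382
G1 X0.000 Y14.382
G1 X0.000 Y0.000
; layer 3
G0 Z14.992
G0 X0.000 Y0.000
G1 X24.223 Y0.000
G1 X24.223 Y3.864
G1 X9.139 Y3.864
G1 X9.139 Y14.382
G1 X0.000 Y14.382
G1 X0.000 Y0.000
M2 ; end

The solid is an L-shaped prism: outer 24.2 × 14.4 mm, arm thicknesses ≈ 3.86 mm (horizontal) and 9.14 mm (vertical), extruded 15 mm in z. Slicing at Δz = 4.997 mm — 3 equal slices spanning the solid's height, so layer i sits at z = i·h/3 — gives 3 non-empty perimeters. Each is a 6-segment closed polygon; G0 lifts to the layer z and rapids to the start vertex, then G1 traces the edges.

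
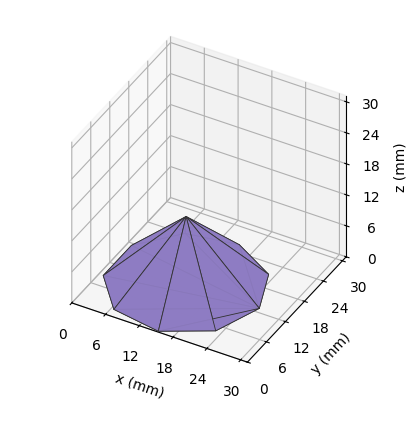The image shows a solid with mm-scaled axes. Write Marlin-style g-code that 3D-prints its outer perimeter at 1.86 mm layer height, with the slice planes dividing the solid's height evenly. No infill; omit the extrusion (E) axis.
Reading the render: the shape is a regular 9-sided pyramid, base circumscribed radius ≈ 13 mm, apex at z ≈ 13 mm (dimensions read to the nearest mm from the axis ticks). For the g-code, the solid's height is divided into equal slices at the stated Δz and each level perimeter traced with G1 moves after a G0 lift.

; perimeter-only toolpath
G21 ; units = mm
G90 ; absolute positioning
G28 ; home
; layer 1
G0 Z1.86
G0 X24.14 Y13.00
G1 X21.54 Y20.17
G1 X14.94 Y23.97
G1 X7.43 Y22.65
G1 X2.53 Y16.81
G1 X2.53 Y9.19
G1 X7.43 Y3.35
G1 X14.94 Y2.03
G1 X21.54 Y5.83
G1 X24.14 Y13.00
; layer 2
G0 Z3.71
G0 X22.29 Y13.00
G1 X20.11 Y18.97
G1 X14.61 Y22.14
G1 X8.36 Y21.04
G1 X4.27 Y16.18
G1 X4.27 Y9.82
G1 X8.36 Y4.96
G1 X14.61 Y3.86
G1 X20.11 Y7.03
G1 X22.29 Y13.00
; layer 3
G0 Z5.57
G0 X20.43 Y13.00
G1 X18.69 Y17.78
G1 X14.29 Y20.31
G1 X9.29 Y19.43
G1 X6.02 Y15.54
G1 X6.02 Y10.46
G1 X9.29 Y6.57
G1 X14.29 Y5.69
G1 X18.69 Y8.22
G1 X20.43 Y13.00
; layer 4
G0 Z7.43
G0 X18.57 Y13.00
G1 X17.27 Y16.58
G1 X13.97 Y18.49
G1 X10.21 Y17.83
G1 X7.76 Y14.91
G1 X7.76 Y11.09
G1 X10.21 Y8.17
G1 X13.97 Y7.51
G1 X17.27 Y9.42
G1 X18.57 Y13.00
; layer 5
G0 Z9.29
G0 X16.71 Y13.00
G1 X15.85 Y15.39
G1 X13.65 Y16.66
G1 X11.14 Y16.22
G1 X9.51 Y14.27
G1 X9.51 Y11.73
G1 X11.14 Y9.78
G1 X13.65 Y9.34
G1 X15.85 Y10.61
G1 X16.71 Y13.00
; layer 6
G0 Z11.14
G0 X14.86 Y13.00
G1 X14.42 Y14.19
G1 X13.32 Y14.83
G1 X12.07 Y14.61
G1 X11.25 Y13.64
G1 X11.25 Y12.36
G1 X12.07 Y11.39
G1 X13.32 Y11.17
G1 X14.42 Y11.81
G1 X14.86 Y13.00
M2 ; end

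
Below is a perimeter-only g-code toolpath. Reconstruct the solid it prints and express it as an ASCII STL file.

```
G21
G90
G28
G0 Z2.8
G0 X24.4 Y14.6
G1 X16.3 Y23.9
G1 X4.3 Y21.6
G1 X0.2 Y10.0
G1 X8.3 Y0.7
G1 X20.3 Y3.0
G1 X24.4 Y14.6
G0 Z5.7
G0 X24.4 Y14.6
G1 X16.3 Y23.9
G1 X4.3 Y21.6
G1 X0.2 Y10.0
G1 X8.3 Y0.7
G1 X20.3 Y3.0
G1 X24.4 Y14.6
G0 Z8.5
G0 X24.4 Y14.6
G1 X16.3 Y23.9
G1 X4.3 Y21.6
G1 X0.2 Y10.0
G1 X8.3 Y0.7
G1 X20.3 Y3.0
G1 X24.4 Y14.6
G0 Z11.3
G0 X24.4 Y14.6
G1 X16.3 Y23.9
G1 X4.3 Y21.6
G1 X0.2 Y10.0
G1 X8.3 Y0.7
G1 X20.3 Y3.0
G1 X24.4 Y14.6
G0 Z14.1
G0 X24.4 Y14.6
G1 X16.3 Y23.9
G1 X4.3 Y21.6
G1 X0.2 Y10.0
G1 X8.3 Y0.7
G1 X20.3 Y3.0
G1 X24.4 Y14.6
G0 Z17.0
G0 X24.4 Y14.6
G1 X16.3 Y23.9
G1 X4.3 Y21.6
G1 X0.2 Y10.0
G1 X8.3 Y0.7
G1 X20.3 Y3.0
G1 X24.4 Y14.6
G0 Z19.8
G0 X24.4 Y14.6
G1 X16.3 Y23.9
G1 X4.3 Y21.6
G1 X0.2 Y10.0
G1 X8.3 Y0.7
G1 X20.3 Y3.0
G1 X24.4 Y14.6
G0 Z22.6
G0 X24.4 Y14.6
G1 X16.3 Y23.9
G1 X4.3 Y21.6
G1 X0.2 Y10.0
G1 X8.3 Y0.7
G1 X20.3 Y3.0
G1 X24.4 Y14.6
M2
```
solid part
  facet normal 0.0000 0.0000 -1.0000
    outer loop
      vertex 4.3 21.6 0.0
      vertex 16.3 23.9 0.0
      vertex 24.4 14.6 0.0
    endloop
  endfacet
  facet normal 0.0000 0.0000 -1.0000
    outer loop
      vertex 0.2 10.0 0.0
      vertex 4.3 21.6 0.0
      vertex 24.4 14.6 0.0
    endloop
  endfacet
  facet normal 0.0000 0.0000 -1.0000
    outer loop
      vertex 8.3 0.7 0.0
      vertex 0.2 10.0 0.0
      vertex 24.4 14.6 0.0
    endloop
  endfacet
  facet normal 0.0000 0.0000 -1.0000
    outer loop
      vertex 20.3 3.0 0.0
      vertex 8.3 0.7 0.0
      vertex 24.4 14.6 0.0
    endloop
  endfacet
  facet normal 0.0000 0.0000 1.0000
    outer loop
      vertex 24.4 14.6 22.6
      vertex 16.3 23.9 22.6
      vertex 4.3 21.6 22.6
    endloop
  endfacet
  facet normal 0.0000 0.0000 1.0000
    outer loop
      vertex 24.4 14.6 22.6
      vertex 4.3 21.6 22.6
      vertex 0.2 10.0 22.6
    endloop
  endfacet
  facet normal 0.0000 0.0000 1.0000
    outer loop
      vertex 24.4 14.6 22.6
      vertex 0.2 10.0 22.6
      vertex 8.3 0.7 22.6
    endloop
  endfacet
  facet normal 0.0000 0.0000 1.0000
    outer loop
      vertex 24.4 14.6 22.6
      vertex 8.3 0.7 22.6
      vertex 20.3 3.0 22.6
    endloop
  endfacet
  facet normal 0.7541 0.6568 0.0000
    outer loop
      vertex 24.4 14.6 0.0
      vertex 16.3 23.9 0.0
      vertex 16.3 23.9 22.6
    endloop
  endfacet
  facet normal 0.7541 0.6568 0.0000
    outer loop
      vertex 24.4 14.6 0.0
      vertex 16.3 23.9 22.6
      vertex 24.4 14.6 22.6
    endloop
  endfacet
  facet normal -0.1882 0.9821 0.0000
    outer loop
      vertex 16.3 23.9 0.0
      vertex 4.3 21.6 0.0
      vertex 4.3 21.6 22.6
    endloop
  endfacet
  facet normal -0.1882 0.9821 0.0000
    outer loop
      vertex 16.3 23.9 0.0
      vertex 4.3 21.6 22.6
      vertex 16.3 23.9 22.6
    endloop
  endfacet
  facet normal -0.9428 0.3332 0.0000
    outer loop
      vertex 4.3 21.6 0.0
      vertex 0.2 10.0 0.0
      vertex 0.2 10.0 22.6
    endloop
  endfacet
  facet normal -0.9428 0.3332 0.0000
    outer loop
      vertex 4.3 21.6 0.0
      vertex 0.2 10.0 22.6
      vertex 4.3 21.6 22.6
    endloop
  endfacet
  facet normal -0.7541 -0.6568 0.0000
    outer loop
      vertex 0.2 10.0 0.0
      vertex 8.3 0.7 0.0
      vertex 8.3 0.7 22.6
    endloop
  endfacet
  facet normal -0.7541 -0.6568 0.0000
    outer loop
      vertex 0.2 10.0 0.0
      vertex 8.3 0.7 22.6
      vertex 0.2 10.0 22.6
    endloop
  endfacet
  facet normal 0.1882 -0.9821 0.0000
    outer loop
      vertex 8.3 0.7 0.0
      vertex 20.3 3.0 0.0
      vertex 20.3 3.0 22.6
    endloop
  endfacet
  facet normal 0.1882 -0.9821 0.0000
    outer loop
      vertex 8.3 0.7 0.0
      vertex 20.3 3.0 22.6
      vertex 8.3 0.7 22.6
    endloop
  endfacet
  facet normal 0.9428 -0.3332 0.0000
    outer loop
      vertex 20.3 3.0 0.0
      vertex 24.4 14.6 0.0
      vertex 24.4 14.6 22.6
    endloop
  endfacet
  facet normal 0.9428 -0.3332 0.0000
    outer loop
      vertex 20.3 3.0 0.0
      vertex 24.4 14.6 22.6
      vertex 20.3 3.0 22.6
    endloop
  endfacet
endsolid part

The G0 Z moves step by Δz≈2.8 mm. Every layer's G1 loop is the same polygon, so the solid is a straight extrusion of it from z=0 to z≈22.6. Closing with flat bottom and top caps and triangulating gives 20 facets — a regular 6-sided prism (a cylinder approximated with 6 flat sides), circumscribed radius ≈ 12.3 mm, height ≈ 22.6 mm.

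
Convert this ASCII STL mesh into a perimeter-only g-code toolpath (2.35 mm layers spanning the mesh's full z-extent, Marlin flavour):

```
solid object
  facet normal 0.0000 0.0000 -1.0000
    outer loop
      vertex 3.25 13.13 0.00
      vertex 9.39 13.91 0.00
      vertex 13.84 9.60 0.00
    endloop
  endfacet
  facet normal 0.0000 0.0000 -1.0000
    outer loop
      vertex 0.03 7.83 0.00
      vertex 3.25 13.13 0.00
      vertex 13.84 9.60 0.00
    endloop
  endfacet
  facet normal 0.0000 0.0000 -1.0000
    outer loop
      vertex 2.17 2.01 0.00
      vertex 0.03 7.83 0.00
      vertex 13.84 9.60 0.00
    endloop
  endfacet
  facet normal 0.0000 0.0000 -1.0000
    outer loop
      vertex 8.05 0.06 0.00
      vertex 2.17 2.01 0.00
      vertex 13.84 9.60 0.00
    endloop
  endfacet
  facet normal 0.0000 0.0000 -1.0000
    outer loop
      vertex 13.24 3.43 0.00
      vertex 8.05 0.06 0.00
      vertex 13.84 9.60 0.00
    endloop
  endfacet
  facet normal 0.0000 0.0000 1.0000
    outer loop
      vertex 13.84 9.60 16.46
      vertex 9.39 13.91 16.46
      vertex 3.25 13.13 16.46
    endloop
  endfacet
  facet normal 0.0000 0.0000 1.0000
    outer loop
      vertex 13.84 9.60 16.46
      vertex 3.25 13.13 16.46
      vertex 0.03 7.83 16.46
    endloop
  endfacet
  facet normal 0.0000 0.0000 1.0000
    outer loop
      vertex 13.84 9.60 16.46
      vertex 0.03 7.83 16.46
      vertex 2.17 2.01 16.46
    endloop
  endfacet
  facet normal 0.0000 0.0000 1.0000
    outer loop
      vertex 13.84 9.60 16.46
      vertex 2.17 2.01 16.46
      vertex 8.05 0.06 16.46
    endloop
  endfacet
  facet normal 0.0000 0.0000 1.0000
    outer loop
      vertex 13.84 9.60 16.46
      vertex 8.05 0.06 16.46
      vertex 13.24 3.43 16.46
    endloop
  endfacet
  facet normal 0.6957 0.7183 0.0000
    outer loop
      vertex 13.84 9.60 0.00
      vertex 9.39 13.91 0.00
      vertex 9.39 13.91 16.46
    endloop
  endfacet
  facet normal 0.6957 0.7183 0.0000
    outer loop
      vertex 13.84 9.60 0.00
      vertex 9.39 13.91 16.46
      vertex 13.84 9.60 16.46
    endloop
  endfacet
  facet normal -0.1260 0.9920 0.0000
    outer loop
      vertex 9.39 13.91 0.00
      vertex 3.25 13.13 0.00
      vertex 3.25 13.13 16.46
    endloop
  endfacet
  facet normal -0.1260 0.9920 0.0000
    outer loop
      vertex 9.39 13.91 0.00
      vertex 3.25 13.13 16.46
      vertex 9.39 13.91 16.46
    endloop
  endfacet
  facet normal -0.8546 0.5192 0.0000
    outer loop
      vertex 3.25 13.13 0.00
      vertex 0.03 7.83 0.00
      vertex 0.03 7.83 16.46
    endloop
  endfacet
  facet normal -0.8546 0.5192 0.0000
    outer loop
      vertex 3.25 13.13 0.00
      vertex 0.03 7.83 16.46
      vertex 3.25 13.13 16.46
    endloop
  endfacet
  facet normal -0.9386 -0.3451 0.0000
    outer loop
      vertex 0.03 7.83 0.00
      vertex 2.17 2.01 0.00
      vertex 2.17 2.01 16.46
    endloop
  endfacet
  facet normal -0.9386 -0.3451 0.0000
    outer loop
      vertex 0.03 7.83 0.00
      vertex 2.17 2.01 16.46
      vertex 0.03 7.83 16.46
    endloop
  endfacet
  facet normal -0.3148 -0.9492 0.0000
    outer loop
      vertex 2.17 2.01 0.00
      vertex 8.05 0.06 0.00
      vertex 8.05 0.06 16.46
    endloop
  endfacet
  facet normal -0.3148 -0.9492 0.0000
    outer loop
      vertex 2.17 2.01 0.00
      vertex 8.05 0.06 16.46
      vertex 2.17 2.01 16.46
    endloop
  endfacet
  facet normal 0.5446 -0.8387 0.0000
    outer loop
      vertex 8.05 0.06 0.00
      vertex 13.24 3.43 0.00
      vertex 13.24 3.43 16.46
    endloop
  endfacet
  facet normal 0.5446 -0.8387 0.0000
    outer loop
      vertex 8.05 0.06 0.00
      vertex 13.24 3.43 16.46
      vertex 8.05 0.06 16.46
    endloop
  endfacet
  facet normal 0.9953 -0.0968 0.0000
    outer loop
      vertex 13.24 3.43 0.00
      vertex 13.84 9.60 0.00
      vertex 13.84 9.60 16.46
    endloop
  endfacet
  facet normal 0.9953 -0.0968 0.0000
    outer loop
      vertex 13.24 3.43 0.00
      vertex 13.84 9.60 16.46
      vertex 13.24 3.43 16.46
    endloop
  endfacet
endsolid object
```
; perimeter-only toolpath
G21 ; units = mm
G90 ; absolute positioning
G28 ; home
; layer 1
G0 Z2.35
G0 X13.84 Y9.60
G1 X9.39 Y13.91
G1 X3.25 Y13.13
G1 X0.03 Y7.83
G1 X2.17 Y2.01
G1 X8.05 Y0.06
G1 X13.24 Y3.43
G1 X13.84 Y9.60
; layer 2
G0 Z4.70
G0 X13.84 Y9.60
G1 X9.39 Y13.91
G1 X3.25 Y13.13
G1 X0.03 Y7.83
G1 X2.17 Y2.01
G1 X8.05 Y0.06
G1 X13.24 Y3.43
G1 X13.84 Y9.60
; layer 3
G0 Z7.05
G0 X13.84 Y9.60
G1 X9.39 Y13.91
G1 X3.25 Y13.13
G1 X0.03 Y7.83
G1 X2.17 Y2.01
G1 X8.05 Y0.06
G1 X13.24 Y3.43
G1 X13.84 Y9.60
; layer 4
G0 Z9.41
G0 X13.84 Y9.60
G1 X9.39 Y13.91
G1 X3.25 Y13.13
G1 X0.03 Y7.83
G1 X2.17 Y2.01
G1 X8.05 Y0.06
G1 X13.24 Y3.43
G1 X13.84 Y9.60
; layer 5
G0 Z11.76
G0 X13.84 Y9.60
G1 X9.39 Y13.91
G1 X3.25 Y13.13
G1 X0.03 Y7.83
G1 X2.17 Y2.01
G1 X8.05 Y0.06
G1 X13.24 Y3.43
G1 X13.84 Y9.60
; layer 6
G0 Z14.11
G0 X13.84 Y9.60
G1 X9.39 Y13.91
G1 X3.25 Y13.13
G1 X0.03 Y7.83
G1 X2.17 Y2.01
G1 X8.05 Y0.06
G1 X13.24 Y3.43
G1 X13.84 Y9.60
; layer 7
G0 Z16.46
G0 X13.84 Y9.60
G1 X9.39 Y13.91
G1 X3.25 Y13.13
G1 X0.03 Y7.83
G1 X2.17 Y2.01
G1 X8.05 Y0.06
G1 X13.24 Y3.43
G1 X13.84 Y9.60
M2 ; end

The solid is a regular 7-sided prism (a cylinder approximated with 7 flat sides), circumscribed radius ≈ 7.14 mm, height ≈ 16.5 mm. Slicing at Δz = 2.35 mm — 7 equal slices spanning the solid's height, so layer i sits at z = i·h/7 — gives 7 non-empty perimeters. Each is a 7-segment closed polygon; G0 lifts to the layer z and rapids to the start vertex, then G1 traces the edges.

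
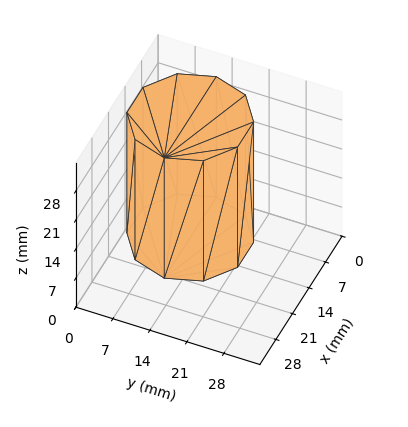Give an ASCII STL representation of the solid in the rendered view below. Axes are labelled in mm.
Reading the render: the shape is a regular 10-sided prism (a cylinder approximated with 10 flat sides), circumscribed radius ≈ 11 mm, height ≈ 29 mm (dimensions read to the nearest mm from the axis ticks). For the STL, each face is triangulated and given an outward normal.

solid part
  facet normal 0.0000 0.0000 -1.0000
    outer loop
      vertex 14.399 21.462 0.000
      vertex 19.899 17.466 0.000
      vertex 22.000 11.000 0.000
    endloop
  endfacet
  facet normal 0.0000 0.0000 -1.0000
    outer loop
      vertex 7.601 21.462 0.000
      vertex 14.399 21.462 0.000
      vertex 22.000 11.000 0.000
    endloop
  endfacet
  facet normal 0.0000 0.0000 -1.0000
    outer loop
      vertex 2.101 17.466 0.000
      vertex 7.601 21.462 0.000
      vertex 22.000 11.000 0.000
    endloop
  endfacet
  facet normal 0.0000 0.0000 -1.0000
    outer loop
      vertex 0.000 11.000 0.000
      vertex 2.101 17.466 0.000
      vertex 22.000 11.000 0.000
    endloop
  endfacet
  facet normal 0.0000 0.0000 -1.0000
    outer loop
      vertex 2.101 4.534 0.000
      vertex 0.000 11.000 0.000
      vertex 22.000 11.000 0.000
    endloop
  endfacet
  facet normal 0.0000 0.0000 -1.0000
    outer loop
      vertex 7.601 0.538 0.000
      vertex 2.101 4.534 0.000
      vertex 22.000 11.000 0.000
    endloop
  endfacet
  facet normal 0.0000 0.0000 -1.0000
    outer loop
      vertex 14.399 0.538 0.000
      vertex 7.601 0.538 0.000
      vertex 22.000 11.000 0.000
    endloop
  endfacet
  facet normal 0.0000 0.0000 -1.0000
    outer loop
      vertex 19.899 4.534 0.000
      vertex 14.399 0.538 0.000
      vertex 22.000 11.000 0.000
    endloop
  endfacet
  facet normal 0.0000 0.0000 1.0000
    outer loop
      vertex 22.000 11.000 29.000
      vertex 19.899 17.466 29.000
      vertex 14.399 21.462 29.000
    endloop
  endfacet
  facet normal 0.0000 0.0000 1.0000
    outer loop
      vertex 22.000 11.000 29.000
      vertex 14.399 21.462 29.000
      vertex 7.601 21.462 29.000
    endloop
  endfacet
  facet normal 0.0000 0.0000 1.0000
    outer loop
      vertex 22.000 11.000 29.000
      vertex 7.601 21.462 29.000
      vertex 2.101 17.466 29.000
    endloop
  endfacet
  facet normal 0.0000 0.0000 1.0000
    outer loop
      vertex 22.000 11.000 29.000
      vertex 2.101 17.466 29.000
      vertex 0.000 11.000 29.000
    endloop
  endfacet
  facet normal 0.0000 0.0000 1.0000
    outer loop
      vertex 22.000 11.000 29.000
      vertex 0.000 11.000 29.000
      vertex 2.101 4.534 29.000
    endloop
  endfacet
  facet normal 0.0000 0.0000 1.0000
    outer loop
      vertex 22.000 11.000 29.000
      vertex 2.101 4.534 29.000
      vertex 7.601 0.538 29.000
    endloop
  endfacet
  facet normal 0.0000 0.0000 1.0000
    outer loop
      vertex 22.000 11.000 29.000
      vertex 7.601 0.538 29.000
      vertex 14.399 0.538 29.000
    endloop
  endfacet
  facet normal 0.0000 0.0000 1.0000
    outer loop
      vertex 22.000 11.000 29.000
      vertex 14.399 0.538 29.000
      vertex 19.899 4.534 29.000
    endloop
  endfacet
  facet normal 0.9511 0.3090 0.0000
    outer loop
      vertex 22.000 11.000 0.000
      vertex 19.899 17.466 0.000
      vertex 19.899 17.466 29.000
    endloop
  endfacet
  facet normal 0.9511 0.3090 0.0000
    outer loop
      vertex 22.000 11.000 0.000
      vertex 19.899 17.466 29.000
      vertex 22.000 11.000 29.000
    endloop
  endfacet
  facet normal 0.5878 0.8090 0.0000
    outer loop
      vertex 19.899 17.466 0.000
      vertex 14.399 21.462 0.000
      vertex 14.399 21.462 29.000
    endloop
  endfacet
  facet normal 0.5878 0.8090 0.0000
    outer loop
      vertex 19.899 17.466 0.000
      vertex 14.399 21.462 29.000
      vertex 19.899 17.466 29.000
    endloop
  endfacet
  facet normal 0.0000 1.0000 0.0000
    outer loop
      vertex 14.399 21.462 0.000
      vertex 7.601 21.462 0.000
      vertex 7.601 21.462 29.000
    endloop
  endfacet
  facet normal 0.0000 1.0000 0.0000
    outer loop
      vertex 14.399 21.462 0.000
      vertex 7.601 21.462 29.000
      vertex 14.399 21.462 29.000
    endloop
  endfacet
  facet normal -0.5878 0.8090 0.0000
    outer loop
      vertex 7.601 21.462 0.000
      vertex 2.101 17.466 0.000
      vertex 2.101 17.466 29.000
    endloop
  endfacet
  facet normal -0.5878 0.8090 0.0000
    outer loop
      vertex 7.601 21.462 0.000
      vertex 2.101 17.466 29.000
      vertex 7.601 21.462 29.000
    endloop
  endfacet
  facet normal -0.9511 0.3090 0.0000
    outer loop
      vertex 2.101 17.466 0.000
      vertex 0.000 11.000 0.000
      vertex 0.000 11.000 29.000
    endloop
  endfacet
  facet normal -0.9511 0.3090 0.0000
    outer loop
      vertex 2.101 17.466 0.000
      vertex 0.000 11.000 29.000
      vertex 2.101 17.466 29.000
    endloop
  endfacet
  facet normal -0.9511 -0.3090 0.0000
    outer loop
      vertex 0.000 11.000 0.000
      vertex 2.101 4.534 0.000
      vertex 2.101 4.534 29.000
    endloop
  endfacet
  facet normal -0.9511 -0.3090 0.0000
    outer loop
      vertex 0.000 11.000 0.000
      vertex 2.101 4.534 29.000
      vertex 0.000 11.000 29.000
    endloop
  endfacet
  facet normal -0.5878 -0.8090 0.0000
    outer loop
      vertex 2.101 4.534 0.000
      vertex 7.601 0.538 0.000
      vertex 7.601 0.538 29.000
    endloop
  endfacet
  facet normal -0.5878 -0.8090 0.0000
    outer loop
      vertex 2.101 4.534 0.000
      vertex 7.601 0.538 29.000
      vertex 2.101 4.534 29.000
    endloop
  endfacet
  facet normal 0.0000 -1.0000 0.0000
    outer loop
      vertex 7.601 0.538 0.000
      vertex 14.399 0.538 0.000
      vertex 14.399 0.538 29.000
    endloop
  endfacet
  facet normal 0.0000 -1.0000 0.0000
    outer loop
      vertex 7.601 0.538 0.000
      vertex 14.399 0.538 29.000
      vertex 7.601 0.538 29.000
    endloop
  endfacet
  facet normal 0.5878 -0.8090 0.0000
    outer loop
      vertex 14.399 0.538 0.000
      vertex 19.899 4.534 0.000
      vertex 19.899 4.534 29.000
    endloop
  endfacet
  facet normal 0.5878 -0.8090 0.0000
    outer loop
      vertex 14.399 0.538 0.000
      vertex 19.899 4.534 29.000
      vertex 14.399 0.538 29.000
    endloop
  endfacet
  facet normal 0.9511 -0.3090 0.0000
    outer loop
      vertex 19.899 4.534 0.000
      vertex 22.000 11.000 0.000
      vertex 22.000 11.000 29.000
    endloop
  endfacet
  facet normal 0.9511 -0.3090 0.0000
    outer loop
      vertex 19.899 4.534 0.000
      vertex 22.000 11.000 29.000
      vertex 19.899 4.534 29.000
    endloop
  endfacet
endsolid part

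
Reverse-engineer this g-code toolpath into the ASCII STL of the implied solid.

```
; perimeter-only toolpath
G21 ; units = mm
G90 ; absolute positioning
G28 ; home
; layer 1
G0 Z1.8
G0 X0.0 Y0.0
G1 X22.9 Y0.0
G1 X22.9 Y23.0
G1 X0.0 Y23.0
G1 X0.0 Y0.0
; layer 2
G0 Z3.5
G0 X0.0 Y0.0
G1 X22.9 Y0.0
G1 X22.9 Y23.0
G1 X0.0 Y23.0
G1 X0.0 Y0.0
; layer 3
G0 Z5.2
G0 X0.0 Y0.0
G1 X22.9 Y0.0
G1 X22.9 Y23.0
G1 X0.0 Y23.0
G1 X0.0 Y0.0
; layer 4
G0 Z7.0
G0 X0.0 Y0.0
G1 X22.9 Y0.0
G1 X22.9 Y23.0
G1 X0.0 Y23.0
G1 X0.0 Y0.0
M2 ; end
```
solid part
  facet normal 0.0000 0.0000 -1.0000
    outer loop
      vertex 22.9 23.0 0.0
      vertex 22.9 0.0 0.0
      vertex 0.0 0.0 0.0
    endloop
  endfacet
  facet normal 0.0000 0.0000 -1.0000
    outer loop
      vertex 0.0 23.0 0.0
      vertex 22.9 23.0 0.0
      vertex 0.0 0.0 0.0
    endloop
  endfacet
  facet normal 0.0000 0.0000 1.0000
    outer loop
      vertex 0.0 0.0 7.0
      vertex 22.9 0.0 7.0
      vertex 22.9 23.0 7.0
    endloop
  endfacet
  facet normal 0.0000 0.0000 1.0000
    outer loop
      vertex 0.0 0.0 7.0
      vertex 22.9 23.0 7.0
      vertex 0.0 23.0 7.0
    endloop
  endfacet
  facet normal 0.0000 -1.0000 0.0000
    outer loop
      vertex 0.0 0.0 0.0
      vertex 22.9 0.0 0.0
      vertex 22.9 0.0 7.0
    endloop
  endfacet
  facet normal 0.0000 -1.0000 0.0000
    outer loop
      vertex 0.0 0.0 0.0
      vertex 22.9 0.0 7.0
      vertex 0.0 0.0 7.0
    endloop
  endfacet
  facet normal 0.0000 1.0000 0.0000
    outer loop
      vertex 22.9 23.0 7.0
      vertex 22.9 23.0 0.0
      vertex 0.0 23.0 0.0
    endloop
  endfacet
  facet normal 0.0000 1.0000 0.0000
    outer loop
      vertex 0.0 23.0 7.0
      vertex 22.9 23.0 7.0
      vertex 0.0 23.0 0.0
    endloop
  endfacet
  facet normal -1.0000 0.0000 0.0000
    outer loop
      vertex 0.0 23.0 7.0
      vertex 0.0 23.0 0.0
      vertex 0.0 0.0 0.0
    endloop
  endfacet
  facet normal -1.0000 0.0000 0.0000
    outer loop
      vertex 0.0 0.0 7.0
      vertex 0.0 23.0 7.0
      vertex 0.0 0.0 0.0
    endloop
  endfacet
  facet normal 1.0000 0.0000 0.0000
    outer loop
      vertex 22.9 0.0 0.0
      vertex 22.9 23.0 0.0
      vertex 22.9 23.0 7.0
    endloop
  endfacet
  facet normal 1.0000 0.0000 0.0000
    outer loop
      vertex 22.9 0.0 0.0
      vertex 22.9 23.0 7.0
      vertex 22.9 0.0 7.0
    endloop
  endfacet
endsolid part

The G0 Z moves step by Δz≈1.8 mm. Every layer's G1 loop is the same polygon, so the solid is a straight extrusion of it from z=0 to z≈7. Closing with flat bottom and top caps and triangulating gives 12 facets — a rectangular box, roughly 22.9 × 23 mm footprint and 7 mm tall.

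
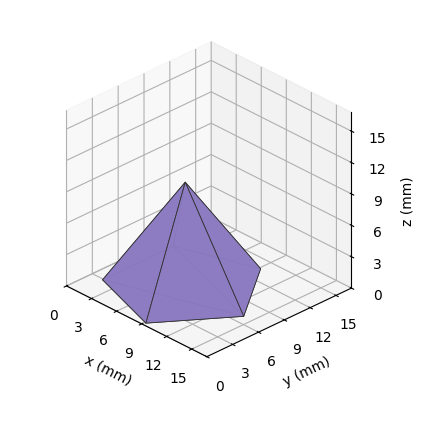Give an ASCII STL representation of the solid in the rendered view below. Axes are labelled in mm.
Reading the render: the shape is a regular 5-sided pyramid, base circumscribed radius ≈ 7 mm, apex at z ≈ 10 mm (dimensions read to the nearest mm from the axis ticks). For the STL, each face is triangulated and given an outward normal.

solid part
  facet normal 0.0000 0.0000 -1.0000
    outer loop
      vertex 1.34 11.11 0.00
      vertex 9.16 13.66 0.00
      vertex 14.00 7.00 0.00
    endloop
  endfacet
  facet normal 0.0000 0.0000 -1.0000
    outer loop
      vertex 1.34 2.89 0.00
      vertex 1.34 11.11 0.00
      vertex 14.00 7.00 0.00
    endloop
  endfacet
  facet normal 0.0000 0.0000 -1.0000
    outer loop
      vertex 9.16 0.34 0.00
      vertex 1.34 2.89 0.00
      vertex 14.00 7.00 0.00
    endloop
  endfacet
  facet normal 0.7039 0.5116 0.4927
    outer loop
      vertex 14.00 7.00 0.00
      vertex 9.16 13.66 0.00
      vertex 7.00 7.00 10.00
    endloop
  endfacet
  facet normal -0.2698 0.8273 0.4927
    outer loop
      vertex 9.16 13.66 0.00
      vertex 1.34 11.11 0.00
      vertex 7.00 7.00 10.00
    endloop
  endfacet
  facet normal -0.8703 0.0000 0.4926
    outer loop
      vertex 1.34 11.11 0.00
      vertex 1.34 2.89 0.00
      vertex 7.00 7.00 10.00
    endloop
  endfacet
  facet normal -0.2698 -0.8273 0.4927
    outer loop
      vertex 1.34 2.89 0.00
      vertex 9.16 0.34 0.00
      vertex 7.00 7.00 10.00
    endloop
  endfacet
  facet normal 0.7039 -0.5116 0.4927
    outer loop
      vertex 9.16 0.34 0.00
      vertex 14.00 7.00 0.00
      vertex 7.00 7.00 10.00
    endloop
  endfacet
endsolid part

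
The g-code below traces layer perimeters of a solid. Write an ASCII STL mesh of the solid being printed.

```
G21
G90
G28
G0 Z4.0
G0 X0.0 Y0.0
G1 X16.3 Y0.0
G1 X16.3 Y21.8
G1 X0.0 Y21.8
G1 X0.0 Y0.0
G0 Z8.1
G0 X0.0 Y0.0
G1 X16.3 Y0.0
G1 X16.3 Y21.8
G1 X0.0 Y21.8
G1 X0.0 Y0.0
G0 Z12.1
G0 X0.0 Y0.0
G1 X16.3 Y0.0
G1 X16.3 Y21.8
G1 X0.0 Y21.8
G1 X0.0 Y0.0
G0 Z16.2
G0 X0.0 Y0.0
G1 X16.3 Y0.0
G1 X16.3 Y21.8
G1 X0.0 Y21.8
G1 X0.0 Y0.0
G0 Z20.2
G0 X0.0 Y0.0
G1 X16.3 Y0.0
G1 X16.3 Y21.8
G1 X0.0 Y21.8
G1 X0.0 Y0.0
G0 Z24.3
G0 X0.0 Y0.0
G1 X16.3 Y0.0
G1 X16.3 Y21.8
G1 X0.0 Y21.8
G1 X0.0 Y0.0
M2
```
solid part
  facet normal 0.0000 0.0000 -1.0000
    outer loop
      vertex 16.3 21.8 0.0
      vertex 16.3 0.0 0.0
      vertex 0.0 0.0 0.0
    endloop
  endfacet
  facet normal 0.0000 0.0000 -1.0000
    outer loop
      vertex 0.0 21.8 0.0
      vertex 16.3 21.8 0.0
      vertex 0.0 0.0 0.0
    endloop
  endfacet
  facet normal 0.0000 0.0000 1.0000
    outer loop
      vertex 0.0 0.0 24.3
      vertex 16.3 0.0 24.3
      vertex 16.3 21.8 24.3
    endloop
  endfacet
  facet normal 0.0000 0.0000 1.0000
    outer loop
      vertex 0.0 0.0 24.3
      vertex 16.3 21.8 24.3
      vertex 0.0 21.8 24.3
    endloop
  endfacet
  facet normal 0.0000 -1.0000 0.0000
    outer loop
      vertex 0.0 0.0 0.0
      vertex 16.3 0.0 0.0
      vertex 16.3 0.0 24.3
    endloop
  endfacet
  facet normal 0.0000 -1.0000 0.0000
    outer loop
      vertex 0.0 0.0 0.0
      vertex 16.3 0.0 24.3
      vertex 0.0 0.0 24.3
    endloop
  endfacet
  facet normal 0.0000 1.0000 0.0000
    outer loop
      vertex 16.3 21.8 24.3
      vertex 16.3 21.8 0.0
      vertex 0.0 21.8 0.0
    endloop
  endfacet
  facet normal 0.0000 1.0000 0.0000
    outer loop
      vertex 0.0 21.8 24.3
      vertex 16.3 21.8 24.3
      vertex 0.0 21.8 0.0
    endloop
  endfacet
  facet normal -1.0000 0.0000 0.0000
    outer loop
      vertex 0.0 21.8 24.3
      vertex 0.0 21.8 0.0
      vertex 0.0 0.0 0.0
    endloop
  endfacet
  facet normal -1.0000 0.0000 0.0000
    outer loop
      vertex 0.0 0.0 24.3
      vertex 0.0 21.8 24.3
      vertex 0.0 0.0 0.0
    endloop
  endfacet
  facet normal 1.0000 0.0000 0.0000
    outer loop
      vertex 16.3 0.0 0.0
      vertex 16.3 21.8 0.0
      vertex 16.3 21.8 24.3
    endloop
  endfacet
  facet normal 1.0000 0.0000 0.0000
    outer loop
      vertex 16.3 0.0 0.0
      vertex 16.3 21.8 24.3
      vertex 16.3 0.0 24.3
    endloop
  endfacet
endsolid part

The G0 Z moves step by Δz≈4.0 mm. Every layer's G1 loop is the same polygon, so the solid is a straight extrusion of it from z=0 to z≈24.3. Closing with flat bottom and top caps and triangulating gives 12 facets — a rectangular box, roughly 16.3 × 21.8 mm footprint and 24.3 mm tall.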